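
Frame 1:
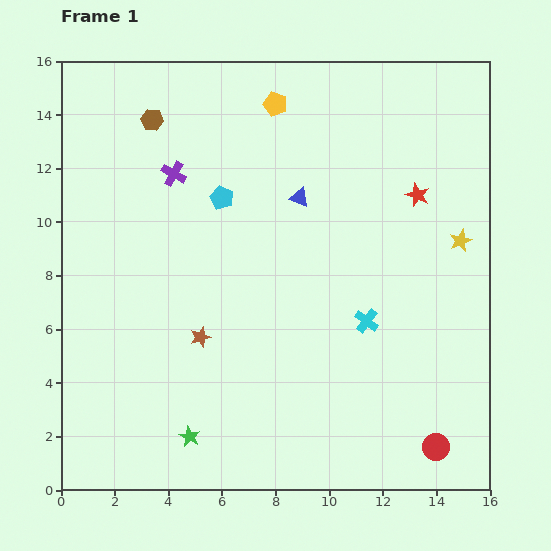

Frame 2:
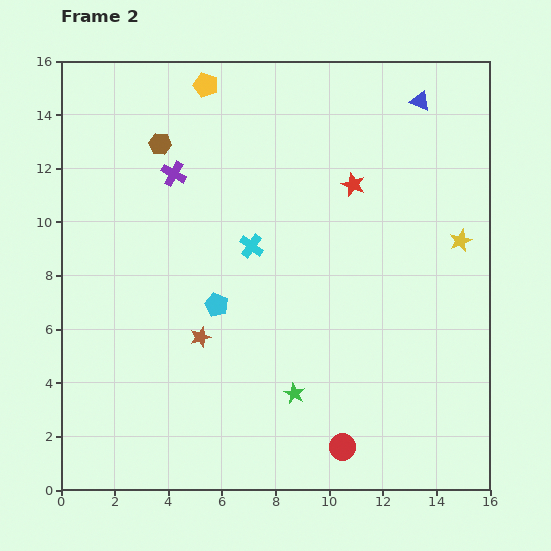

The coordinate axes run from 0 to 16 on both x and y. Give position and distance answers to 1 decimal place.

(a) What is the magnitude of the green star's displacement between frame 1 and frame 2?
4.2

The green star moved from (4.8, 2.0) to (8.7, 3.6), a distance of √(3.9² + 1.6²) ≈ 4.2.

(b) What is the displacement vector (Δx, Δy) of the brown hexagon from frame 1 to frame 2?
(0.3, -0.9)

The brown hexagon was at (3.4, 13.8) in frame 1 and (3.7, 12.9) in frame 2.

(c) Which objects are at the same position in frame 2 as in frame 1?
the brown star, the yellow star, the purple cross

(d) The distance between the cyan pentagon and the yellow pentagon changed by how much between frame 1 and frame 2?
+4.2

Distance in frame 1: 4.0. Distance in frame 2: 8.2.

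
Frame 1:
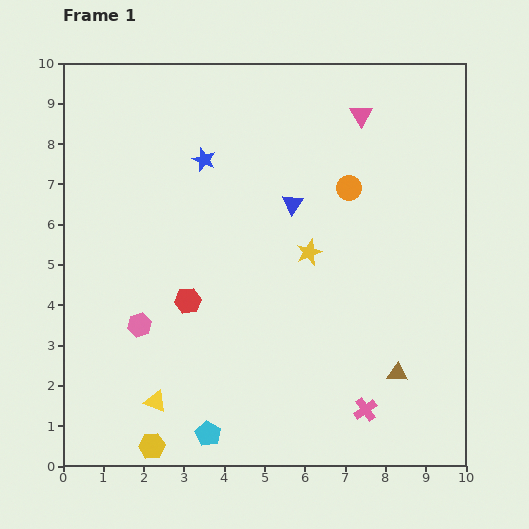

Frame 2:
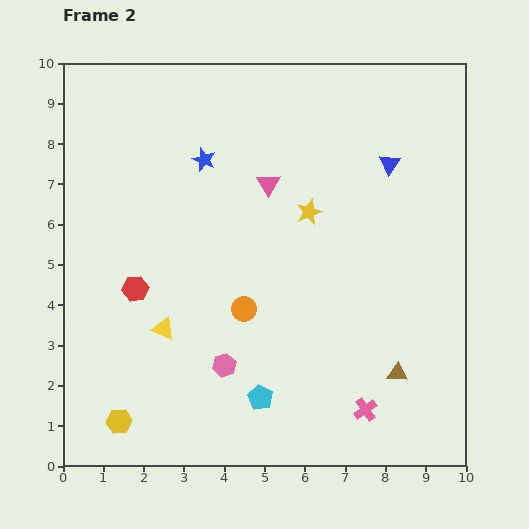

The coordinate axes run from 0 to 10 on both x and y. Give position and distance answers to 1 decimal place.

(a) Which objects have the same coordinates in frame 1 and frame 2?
the blue star, the brown triangle, the pink cross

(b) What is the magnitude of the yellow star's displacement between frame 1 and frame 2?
1.0

The yellow star moved from (6.1, 5.3) to (6.1, 6.3), a distance of √(0.0² + 1.0²) ≈ 1.0.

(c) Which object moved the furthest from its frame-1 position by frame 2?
the orange circle

(moved 4.0; next 2.9)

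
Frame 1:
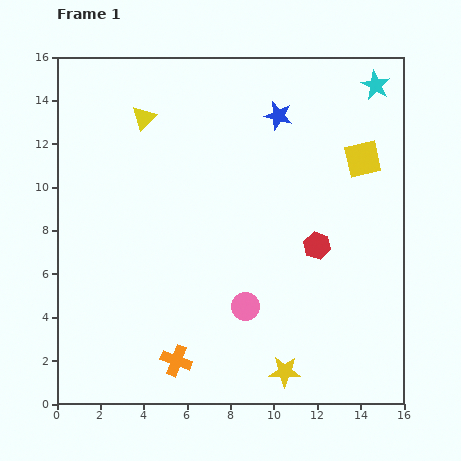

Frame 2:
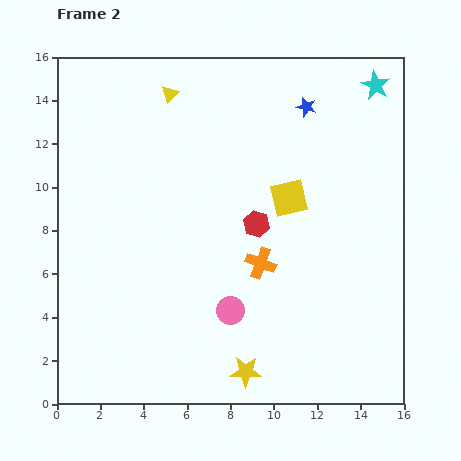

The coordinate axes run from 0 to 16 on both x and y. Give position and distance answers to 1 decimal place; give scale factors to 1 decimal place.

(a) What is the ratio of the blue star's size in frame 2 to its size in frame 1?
0.7×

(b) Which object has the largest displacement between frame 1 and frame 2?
the orange cross

(moved 6.0; next 3.8)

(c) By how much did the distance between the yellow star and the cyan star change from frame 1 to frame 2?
+0.6

Distance in frame 1: 13.9. Distance in frame 2: 14.5.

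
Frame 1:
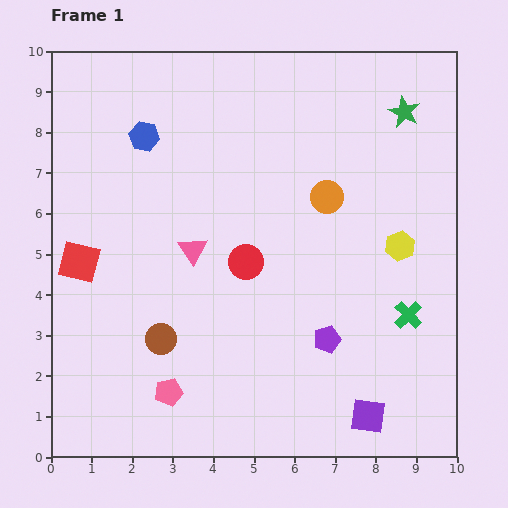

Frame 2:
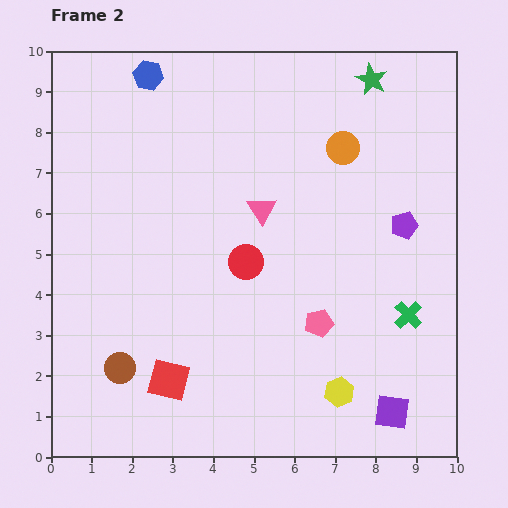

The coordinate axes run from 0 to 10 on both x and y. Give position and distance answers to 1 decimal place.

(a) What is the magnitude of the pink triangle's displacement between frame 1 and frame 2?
2.0

The pink triangle moved from (3.5, 5.1) to (5.2, 6.1), a distance of √(1.7² + 1.0²) ≈ 2.0.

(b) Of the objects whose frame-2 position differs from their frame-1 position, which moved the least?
the purple square

(moved 0.6)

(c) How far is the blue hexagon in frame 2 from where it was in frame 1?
1.5

The blue hexagon moved from (2.3, 7.9) to (2.4, 9.4), a distance of √(0.1² + 1.5²) ≈ 1.5.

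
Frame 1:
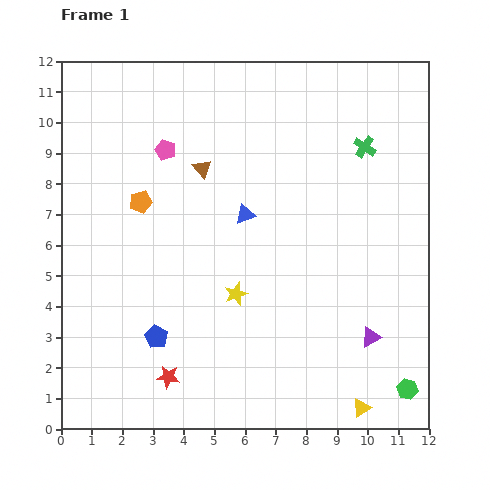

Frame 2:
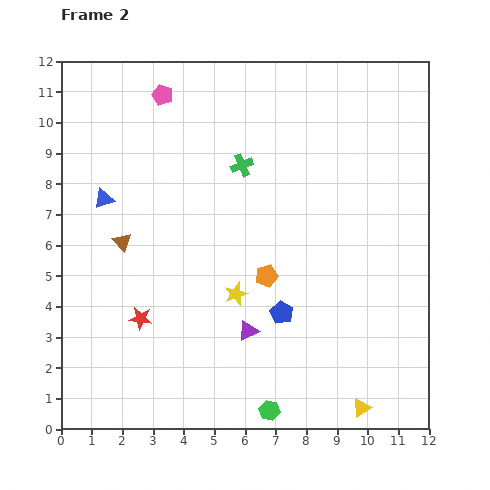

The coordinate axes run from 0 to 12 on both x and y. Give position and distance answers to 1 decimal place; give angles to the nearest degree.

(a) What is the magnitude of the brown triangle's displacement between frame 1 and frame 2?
3.5

The brown triangle moved from (4.6, 8.5) to (2.0, 6.1), a distance of √(2.6² + 2.4²) ≈ 3.5.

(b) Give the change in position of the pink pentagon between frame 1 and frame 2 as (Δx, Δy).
(-0.1, 1.8)

The pink pentagon was at (3.4, 9.1) in frame 1 and (3.3, 10.9) in frame 2.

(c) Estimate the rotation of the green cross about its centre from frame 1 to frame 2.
34° clockwise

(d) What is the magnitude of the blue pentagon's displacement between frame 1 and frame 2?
4.2

The blue pentagon moved from (3.1, 3.0) to (7.2, 3.8), a distance of √(4.1² + 0.8²) ≈ 4.2.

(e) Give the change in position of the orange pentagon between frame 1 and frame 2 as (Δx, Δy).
(4.1, -2.4)

The orange pentagon was at (2.6, 7.4) in frame 1 and (6.7, 5.0) in frame 2.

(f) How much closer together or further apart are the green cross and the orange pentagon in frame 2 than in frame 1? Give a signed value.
-3.8

Distance in frame 1: 7.5. Distance in frame 2: 3.7.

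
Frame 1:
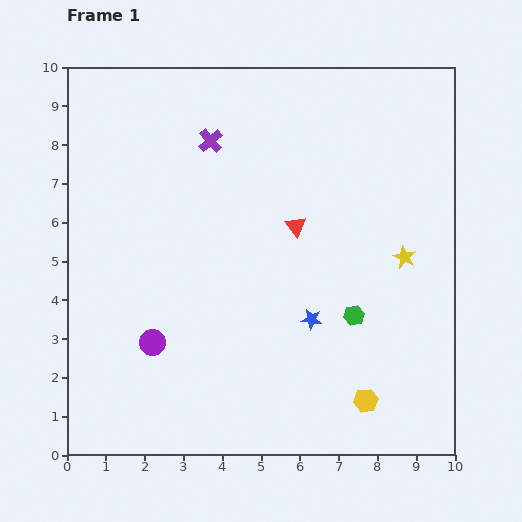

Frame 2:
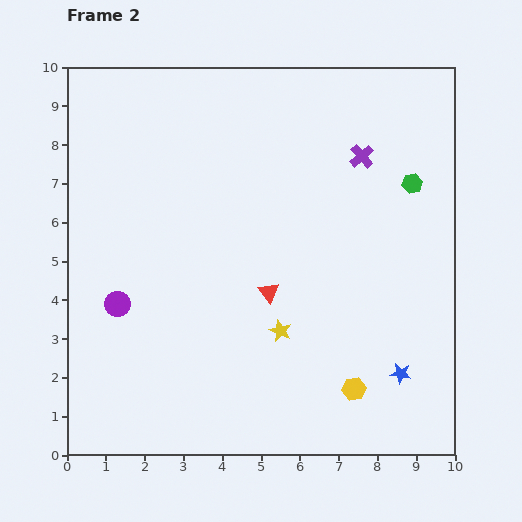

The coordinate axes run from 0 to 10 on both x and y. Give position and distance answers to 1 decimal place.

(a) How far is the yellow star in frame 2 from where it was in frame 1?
3.7

The yellow star moved from (8.7, 5.1) to (5.5, 3.2), a distance of √(3.2² + 1.9²) ≈ 3.7.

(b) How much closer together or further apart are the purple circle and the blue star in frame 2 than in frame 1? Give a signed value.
+3.4

Distance in frame 1: 4.1. Distance in frame 2: 7.5.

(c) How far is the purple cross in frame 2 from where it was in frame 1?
3.9

The purple cross moved from (3.7, 8.1) to (7.6, 7.7), a distance of √(3.9² + 0.4²) ≈ 3.9.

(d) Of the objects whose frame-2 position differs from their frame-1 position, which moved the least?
the yellow hexagon

(moved 0.4)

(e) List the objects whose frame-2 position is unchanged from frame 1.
none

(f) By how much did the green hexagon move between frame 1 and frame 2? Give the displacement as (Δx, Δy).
(1.5, 3.4)

The green hexagon was at (7.4, 3.6) in frame 1 and (8.9, 7.0) in frame 2.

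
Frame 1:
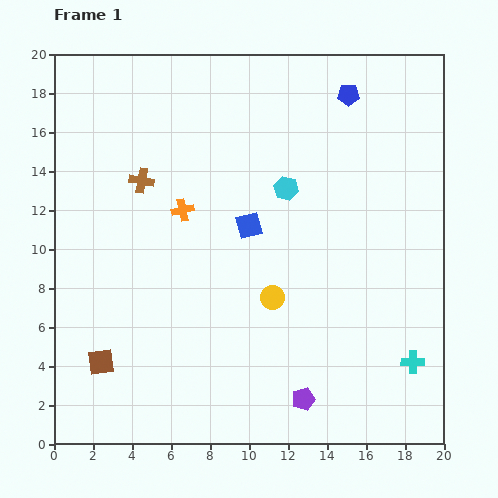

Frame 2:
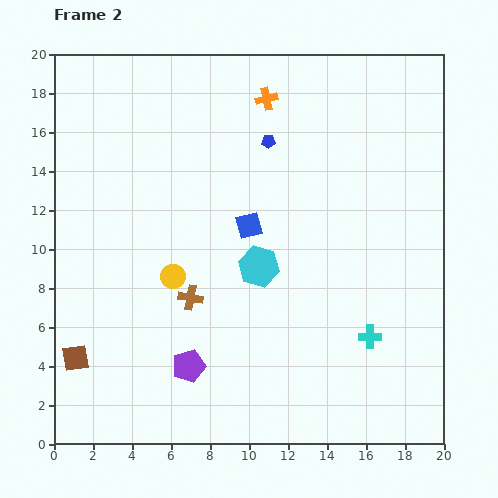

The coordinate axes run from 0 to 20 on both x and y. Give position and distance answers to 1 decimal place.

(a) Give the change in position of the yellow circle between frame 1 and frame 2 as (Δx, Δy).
(-5.1, 1.1)

The yellow circle was at (11.2, 7.5) in frame 1 and (6.1, 8.6) in frame 2.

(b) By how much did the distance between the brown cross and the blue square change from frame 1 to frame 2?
-1.2

Distance in frame 1: 6.0. Distance in frame 2: 4.8.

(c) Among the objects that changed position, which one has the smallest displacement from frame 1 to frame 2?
the brown square

(moved 1.3)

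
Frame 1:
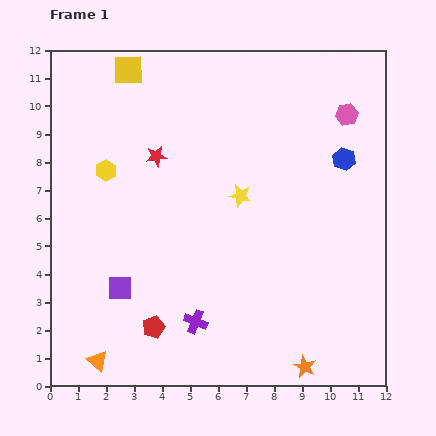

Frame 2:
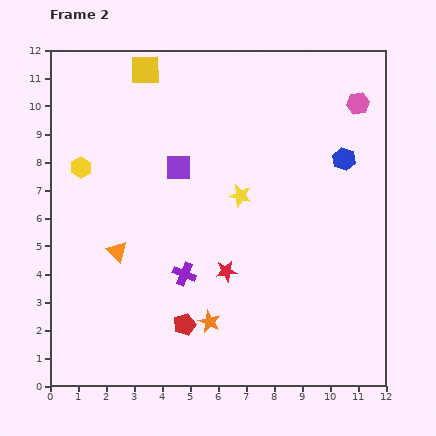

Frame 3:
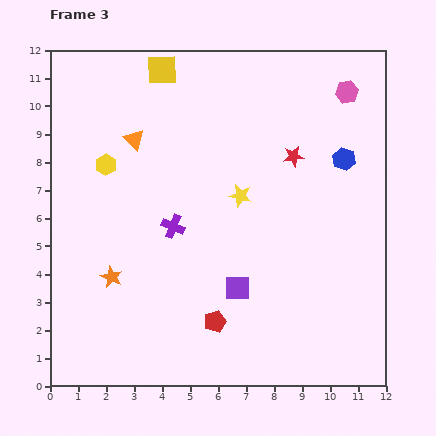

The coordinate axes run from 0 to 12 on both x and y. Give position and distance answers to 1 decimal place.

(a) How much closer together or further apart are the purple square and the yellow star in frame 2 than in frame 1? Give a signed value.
-3.0

Distance in frame 1: 5.4. Distance in frame 2: 2.4.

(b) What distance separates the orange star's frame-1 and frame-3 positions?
7.6

The orange star moved from (9.1, 0.7) to (2.2, 3.9), a distance of √(6.9² + 3.2²) ≈ 7.6.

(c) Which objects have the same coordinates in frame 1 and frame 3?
the yellow star, the blue hexagon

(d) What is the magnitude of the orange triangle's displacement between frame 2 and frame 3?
4.0

The orange triangle moved from (2.4, 4.8) to (3.0, 8.8), a distance of √(0.6² + 4.0²) ≈ 4.0.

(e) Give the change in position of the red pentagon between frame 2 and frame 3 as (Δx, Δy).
(1.1, 0.1)

The red pentagon was at (4.8, 2.2) in frame 2 and (5.9, 2.3) in frame 3.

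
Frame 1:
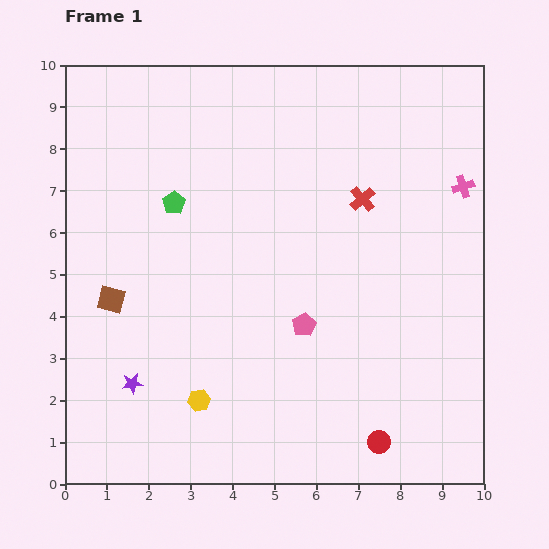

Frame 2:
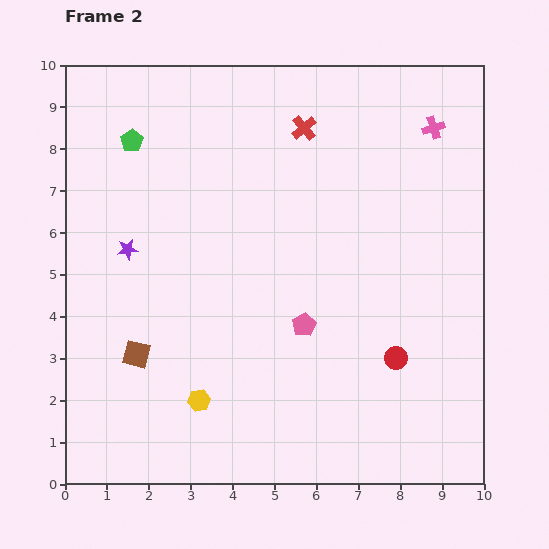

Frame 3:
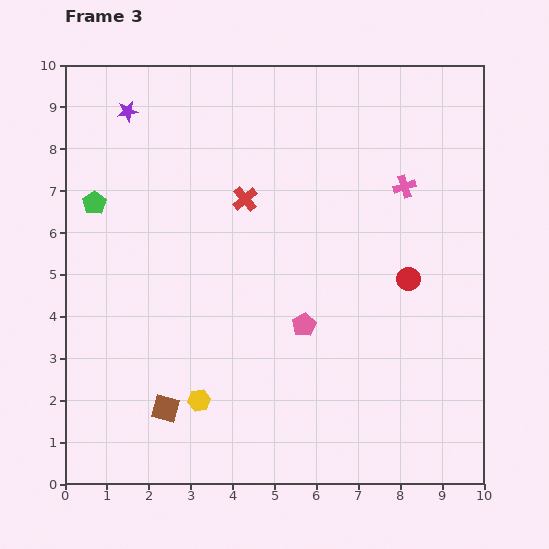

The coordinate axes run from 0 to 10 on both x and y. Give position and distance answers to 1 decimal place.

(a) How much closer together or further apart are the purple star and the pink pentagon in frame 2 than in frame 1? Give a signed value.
+0.3

Distance in frame 1: 4.3. Distance in frame 2: 4.6.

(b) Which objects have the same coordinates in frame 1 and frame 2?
the pink pentagon, the yellow hexagon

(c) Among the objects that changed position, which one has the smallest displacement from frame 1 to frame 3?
the pink cross

(moved 1.4)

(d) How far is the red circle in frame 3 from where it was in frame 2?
1.9

The red circle moved from (7.9, 3.0) to (8.2, 4.9), a distance of √(0.3² + 1.9²) ≈ 1.9.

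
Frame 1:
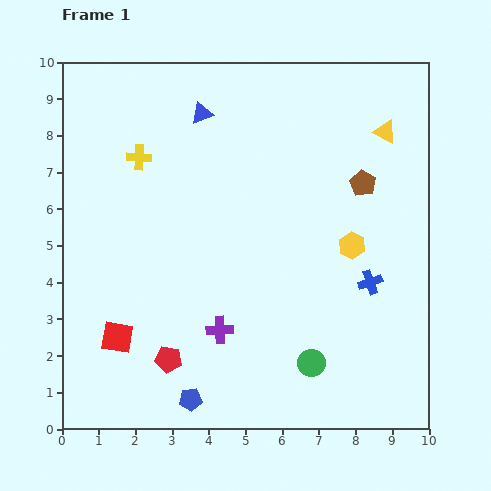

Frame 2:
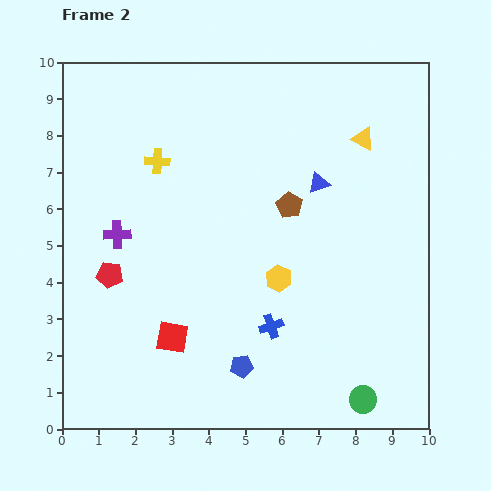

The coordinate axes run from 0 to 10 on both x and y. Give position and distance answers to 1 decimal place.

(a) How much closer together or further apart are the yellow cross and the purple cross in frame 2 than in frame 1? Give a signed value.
-2.9

Distance in frame 1: 5.2. Distance in frame 2: 2.3.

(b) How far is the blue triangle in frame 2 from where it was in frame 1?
3.7

The blue triangle moved from (3.8, 8.6) to (7.0, 6.7), a distance of √(3.2² + 1.9²) ≈ 3.7.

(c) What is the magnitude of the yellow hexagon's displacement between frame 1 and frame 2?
2.2

The yellow hexagon moved from (7.9, 5.0) to (5.9, 4.1), a distance of √(2.0² + 0.9²) ≈ 2.2.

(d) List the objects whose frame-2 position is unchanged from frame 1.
none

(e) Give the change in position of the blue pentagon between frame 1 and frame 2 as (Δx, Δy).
(1.4, 0.9)

The blue pentagon was at (3.5, 0.8) in frame 1 and (4.9, 1.7) in frame 2.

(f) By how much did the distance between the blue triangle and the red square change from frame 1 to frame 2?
-0.7

Distance in frame 1: 6.5. Distance in frame 2: 5.8.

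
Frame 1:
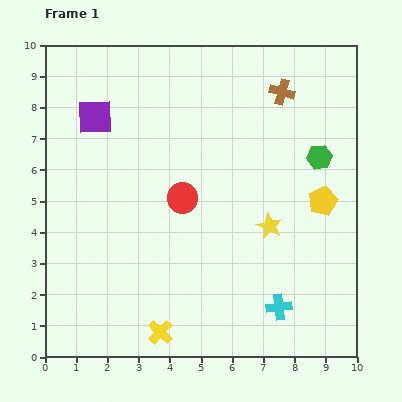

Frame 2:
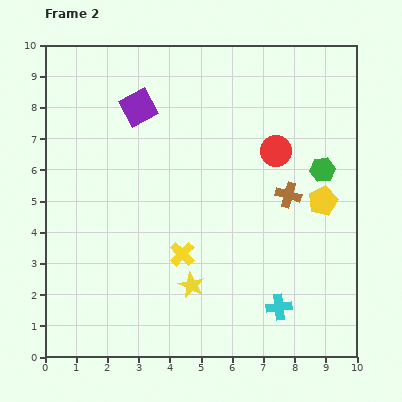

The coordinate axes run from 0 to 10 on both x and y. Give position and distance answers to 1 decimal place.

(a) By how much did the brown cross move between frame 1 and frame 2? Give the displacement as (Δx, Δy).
(0.2, -3.3)

The brown cross was at (7.6, 8.5) in frame 1 and (7.8, 5.2) in frame 2.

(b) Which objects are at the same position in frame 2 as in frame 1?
the yellow pentagon, the cyan cross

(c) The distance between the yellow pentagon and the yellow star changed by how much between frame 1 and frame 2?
+3.1

Distance in frame 1: 1.9. Distance in frame 2: 5.0.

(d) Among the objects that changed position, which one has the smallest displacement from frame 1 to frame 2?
the green hexagon

(moved 0.4)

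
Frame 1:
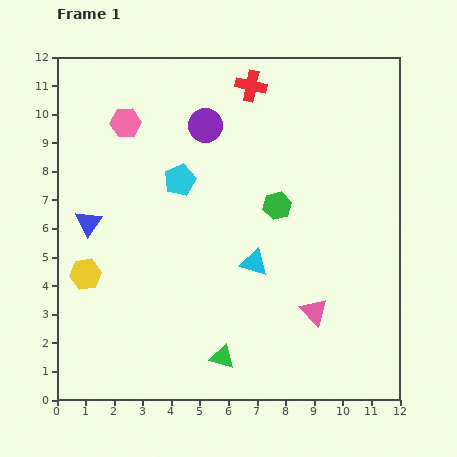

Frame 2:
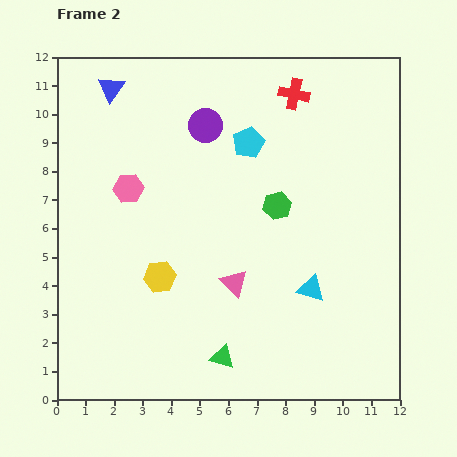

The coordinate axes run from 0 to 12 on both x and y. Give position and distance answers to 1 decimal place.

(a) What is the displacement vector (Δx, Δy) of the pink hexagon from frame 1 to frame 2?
(0.1, -2.3)

The pink hexagon was at (2.4, 9.7) in frame 1 and (2.5, 7.4) in frame 2.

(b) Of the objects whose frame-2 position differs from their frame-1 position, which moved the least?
the red cross

(moved 1.5)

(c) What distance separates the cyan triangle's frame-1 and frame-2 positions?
2.2

The cyan triangle moved from (6.9, 4.8) to (8.9, 3.9), a distance of √(2.0² + 0.9²) ≈ 2.2.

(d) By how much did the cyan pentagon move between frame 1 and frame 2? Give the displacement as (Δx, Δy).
(2.4, 1.3)

The cyan pentagon was at (4.3, 7.7) in frame 1 and (6.7, 9.0) in frame 2.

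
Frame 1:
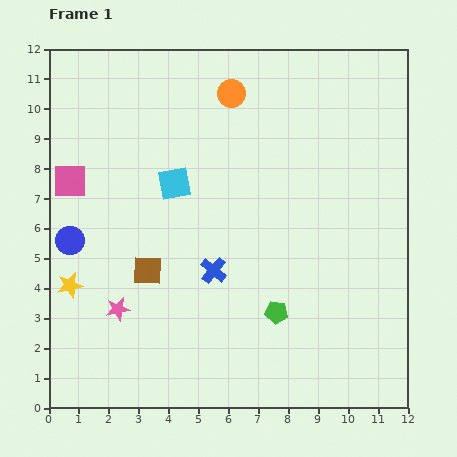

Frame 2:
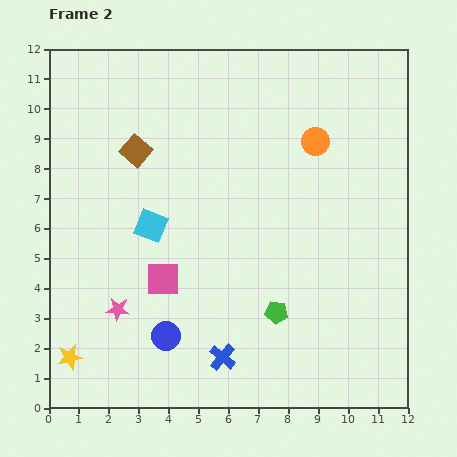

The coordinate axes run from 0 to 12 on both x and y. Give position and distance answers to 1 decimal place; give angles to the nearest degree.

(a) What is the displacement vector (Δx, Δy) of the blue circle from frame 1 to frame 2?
(3.2, -3.2)

The blue circle was at (0.7, 5.6) in frame 1 and (3.9, 2.4) in frame 2.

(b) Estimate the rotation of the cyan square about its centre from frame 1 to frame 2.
32° clockwise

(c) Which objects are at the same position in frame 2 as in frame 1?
the pink star, the green pentagon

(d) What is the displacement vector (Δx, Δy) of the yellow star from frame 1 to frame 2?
(0.0, -2.4)

The yellow star was at (0.7, 4.1) in frame 1 and (0.7, 1.7) in frame 2.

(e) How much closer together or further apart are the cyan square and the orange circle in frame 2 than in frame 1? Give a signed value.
+2.6

Distance in frame 1: 3.6. Distance in frame 2: 6.2.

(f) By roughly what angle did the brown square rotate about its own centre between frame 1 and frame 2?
39° clockwise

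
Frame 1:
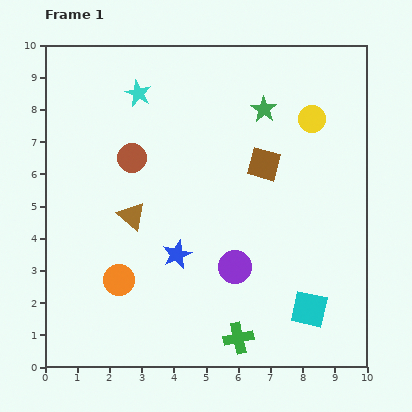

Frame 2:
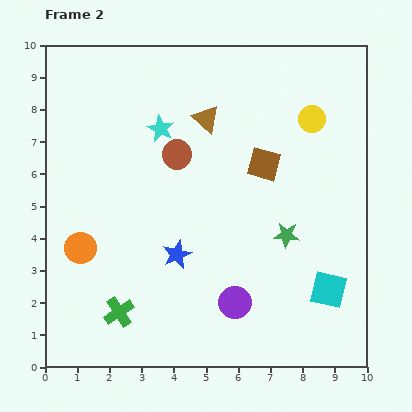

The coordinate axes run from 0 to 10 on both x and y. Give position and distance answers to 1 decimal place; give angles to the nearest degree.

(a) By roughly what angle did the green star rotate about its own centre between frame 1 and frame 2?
28° counter-clockwise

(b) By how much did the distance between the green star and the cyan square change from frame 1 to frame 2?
-4.3

Distance in frame 1: 6.4. Distance in frame 2: 2.1.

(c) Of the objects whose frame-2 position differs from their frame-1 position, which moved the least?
the cyan square

(moved 0.8)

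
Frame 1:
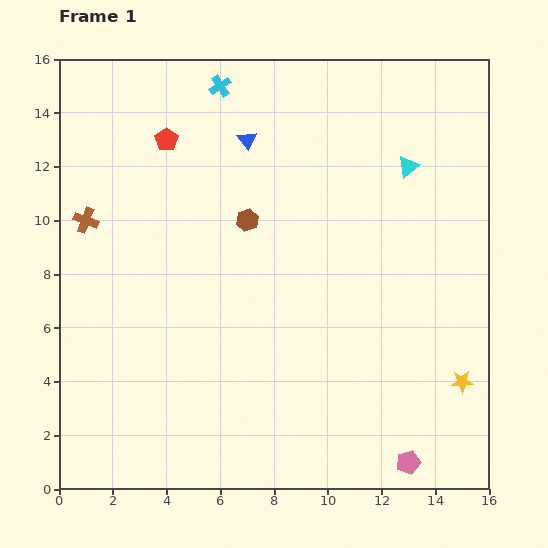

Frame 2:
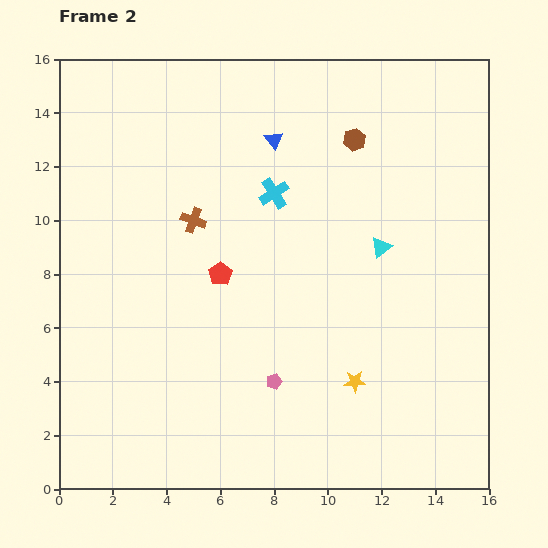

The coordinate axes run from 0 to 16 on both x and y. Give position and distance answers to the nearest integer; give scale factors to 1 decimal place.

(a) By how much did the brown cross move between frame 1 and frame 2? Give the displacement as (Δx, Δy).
(4, 0)

The brown cross was at (1, 10) in frame 1 and (5, 10) in frame 2.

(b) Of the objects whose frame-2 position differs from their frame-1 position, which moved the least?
the blue triangle

(moved 1)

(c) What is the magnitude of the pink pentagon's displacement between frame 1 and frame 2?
6

The pink pentagon moved from (13, 1) to (8, 4), a distance of √(5² + 3²) ≈ 6.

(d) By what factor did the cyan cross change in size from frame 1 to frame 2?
1.4×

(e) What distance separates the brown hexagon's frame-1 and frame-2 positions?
5

The brown hexagon moved from (7, 10) to (11, 13), a distance of √(4² + 3²) ≈ 5.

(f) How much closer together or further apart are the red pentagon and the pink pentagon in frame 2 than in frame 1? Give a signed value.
-11

Distance in frame 1: 15. Distance in frame 2: 4.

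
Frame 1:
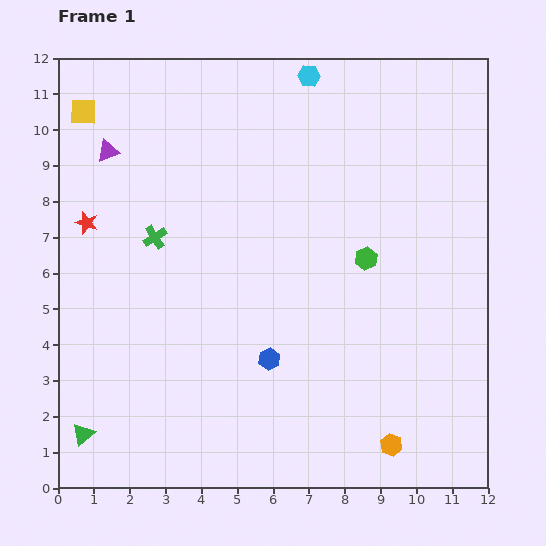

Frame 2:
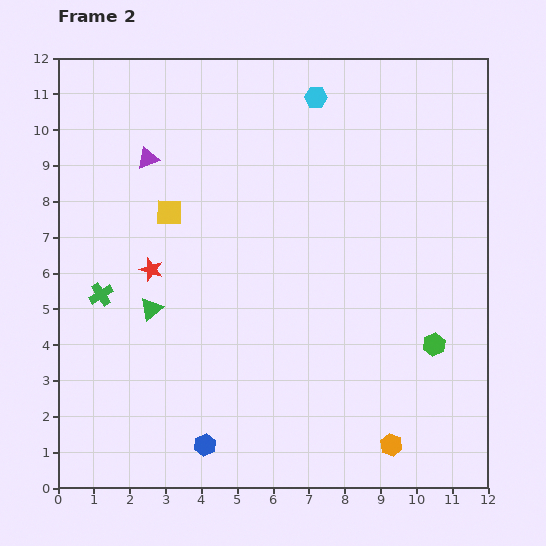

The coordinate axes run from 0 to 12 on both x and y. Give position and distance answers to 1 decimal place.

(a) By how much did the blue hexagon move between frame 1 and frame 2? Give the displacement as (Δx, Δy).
(-1.8, -2.4)

The blue hexagon was at (5.9, 3.6) in frame 1 and (4.1, 1.2) in frame 2.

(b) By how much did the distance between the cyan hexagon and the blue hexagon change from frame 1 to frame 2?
+2.2

Distance in frame 1: 8.0. Distance in frame 2: 10.2.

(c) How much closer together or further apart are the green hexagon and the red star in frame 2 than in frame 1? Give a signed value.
+0.3

Distance in frame 1: 7.9. Distance in frame 2: 8.2.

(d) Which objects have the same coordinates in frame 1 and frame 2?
the orange hexagon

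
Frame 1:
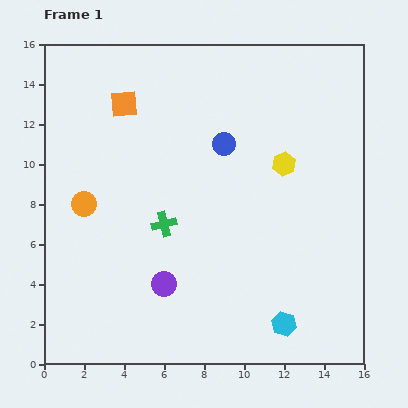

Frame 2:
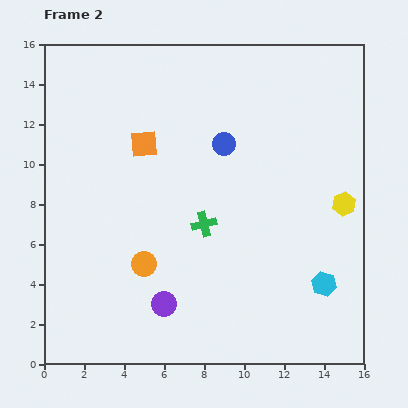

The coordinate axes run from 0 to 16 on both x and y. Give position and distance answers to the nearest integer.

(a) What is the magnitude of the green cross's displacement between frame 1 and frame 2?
2

The green cross moved from (6, 7) to (8, 7), a distance of √(2² + 0²) ≈ 2.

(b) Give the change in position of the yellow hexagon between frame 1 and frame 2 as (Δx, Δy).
(3, -2)

The yellow hexagon was at (12, 10) in frame 1 and (15, 8) in frame 2.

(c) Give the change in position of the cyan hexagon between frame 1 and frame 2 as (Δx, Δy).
(2, 2)

The cyan hexagon was at (12, 2) in frame 1 and (14, 4) in frame 2.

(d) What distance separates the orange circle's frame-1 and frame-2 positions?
4

The orange circle moved from (2, 8) to (5, 5), a distance of √(3² + 3²) ≈ 4.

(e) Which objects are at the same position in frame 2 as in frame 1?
the blue circle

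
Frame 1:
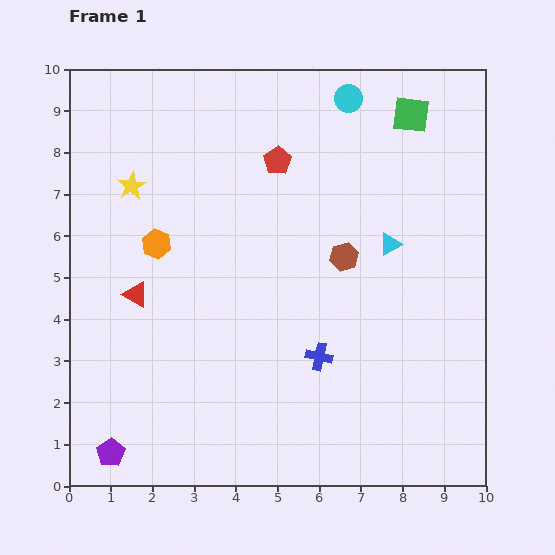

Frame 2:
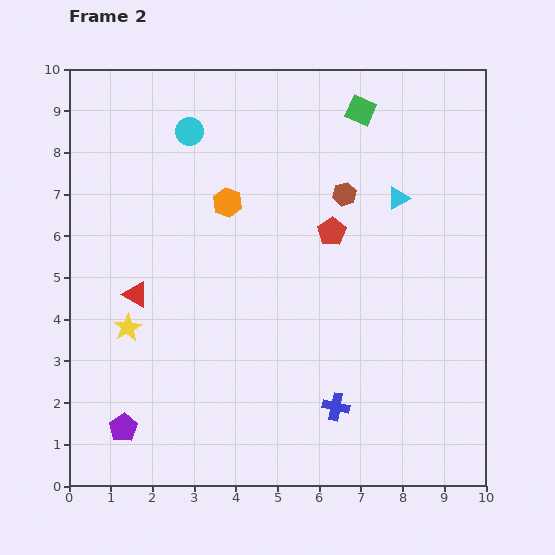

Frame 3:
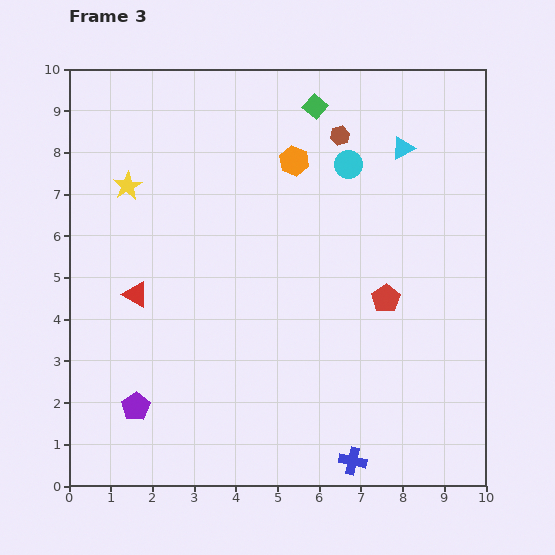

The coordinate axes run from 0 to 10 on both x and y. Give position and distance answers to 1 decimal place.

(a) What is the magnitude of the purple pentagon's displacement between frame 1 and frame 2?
0.7

The purple pentagon moved from (1.0, 0.8) to (1.3, 1.4), a distance of √(0.3² + 0.6²) ≈ 0.7.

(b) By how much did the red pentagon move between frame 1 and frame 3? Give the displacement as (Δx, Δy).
(2.6, -3.3)

The red pentagon was at (5.0, 7.8) in frame 1 and (7.6, 4.5) in frame 3.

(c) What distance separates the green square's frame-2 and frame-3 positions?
1.1

The green square moved from (7.0, 9.0) to (5.9, 9.1), a distance of √(1.1² + 0.1²) ≈ 1.1.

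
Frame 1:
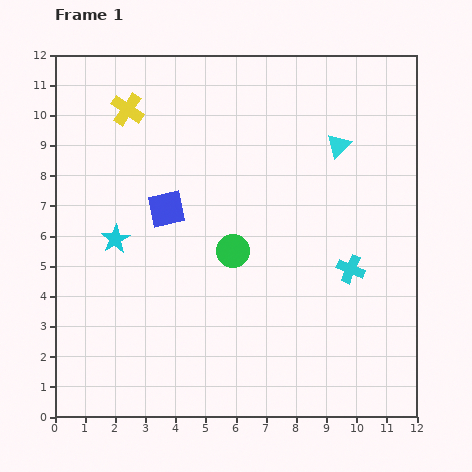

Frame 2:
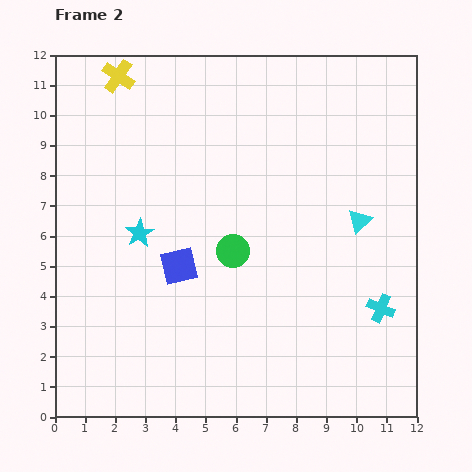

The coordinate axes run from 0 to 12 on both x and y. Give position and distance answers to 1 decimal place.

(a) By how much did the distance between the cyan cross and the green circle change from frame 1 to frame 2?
+1.4

Distance in frame 1: 3.9. Distance in frame 2: 5.3.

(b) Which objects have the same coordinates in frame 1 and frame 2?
the green circle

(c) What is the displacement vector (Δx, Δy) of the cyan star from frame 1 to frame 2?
(0.8, 0.2)

The cyan star was at (2.0, 5.9) in frame 1 and (2.8, 6.1) in frame 2.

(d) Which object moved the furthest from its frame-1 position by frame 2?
the cyan triangle

(moved 2.6; next 1.9)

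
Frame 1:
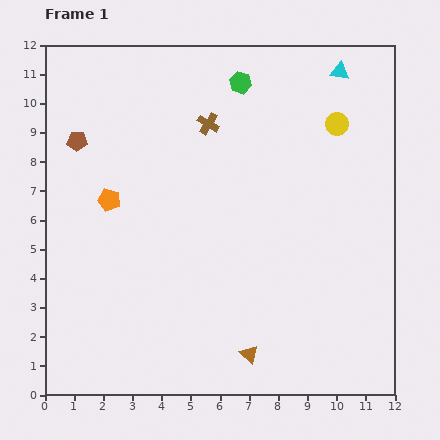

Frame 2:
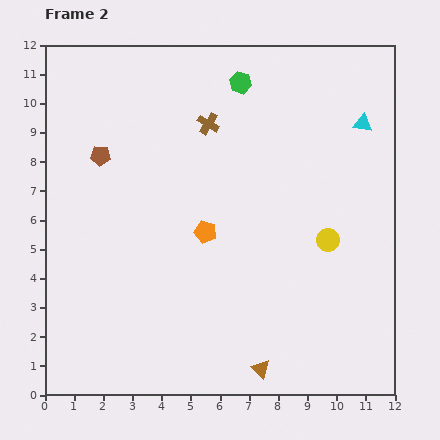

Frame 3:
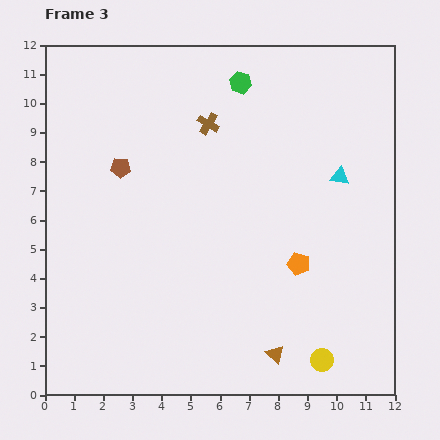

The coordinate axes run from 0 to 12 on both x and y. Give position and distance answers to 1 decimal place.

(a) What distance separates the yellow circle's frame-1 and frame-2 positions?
4.0

The yellow circle moved from (10.0, 9.3) to (9.7, 5.3), a distance of √(0.3² + 4.0²) ≈ 4.0.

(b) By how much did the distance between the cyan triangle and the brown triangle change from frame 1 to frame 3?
-3.7

Distance in frame 1: 10.2. Distance in frame 3: 6.5.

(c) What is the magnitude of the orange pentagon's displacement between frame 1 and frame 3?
6.9

The orange pentagon moved from (2.2, 6.7) to (8.7, 4.5), a distance of √(6.5² + 2.2²) ≈ 6.9.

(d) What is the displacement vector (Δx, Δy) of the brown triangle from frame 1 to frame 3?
(0.9, 0.0)

The brown triangle was at (7.0, 1.4) in frame 1 and (7.9, 1.4) in frame 3.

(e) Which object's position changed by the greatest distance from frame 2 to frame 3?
the yellow circle

(moved 4.1; next 3.4)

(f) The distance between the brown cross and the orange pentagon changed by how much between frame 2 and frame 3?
+2.0

Distance in frame 2: 3.7. Distance in frame 3: 5.7.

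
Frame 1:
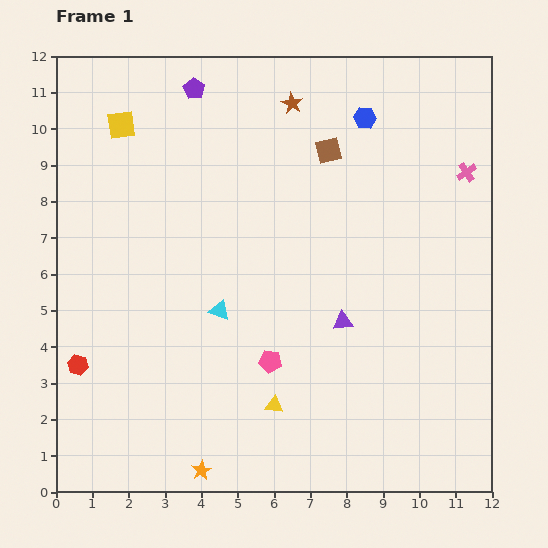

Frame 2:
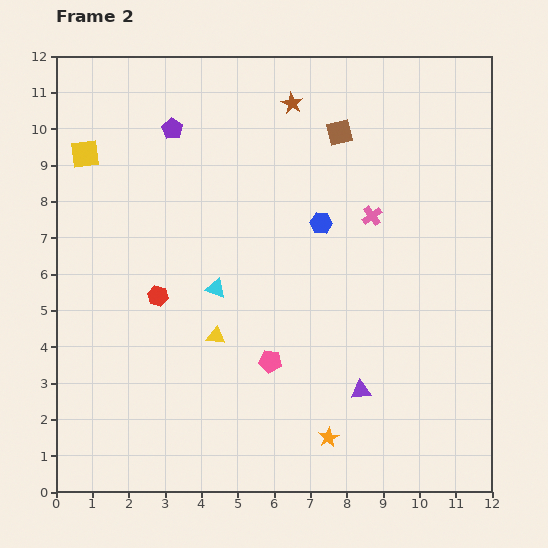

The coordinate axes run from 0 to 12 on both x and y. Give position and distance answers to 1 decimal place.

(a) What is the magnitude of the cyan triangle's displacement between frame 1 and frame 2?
0.6

The cyan triangle moved from (4.5, 5.0) to (4.4, 5.6), a distance of √(0.1² + 0.6²) ≈ 0.6.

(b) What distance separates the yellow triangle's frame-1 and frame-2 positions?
2.5

The yellow triangle moved from (6.0, 2.4) to (4.4, 4.3), a distance of √(1.6² + 1.9²) ≈ 2.5.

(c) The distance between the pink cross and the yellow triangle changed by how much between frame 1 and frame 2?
-2.9

Distance in frame 1: 8.3. Distance in frame 2: 5.4.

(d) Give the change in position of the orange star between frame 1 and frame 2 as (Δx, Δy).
(3.5, 0.9)

The orange star was at (4.0, 0.6) in frame 1 and (7.5, 1.5) in frame 2.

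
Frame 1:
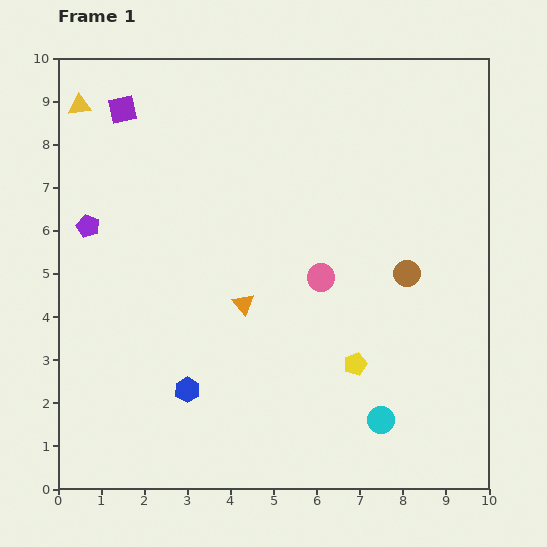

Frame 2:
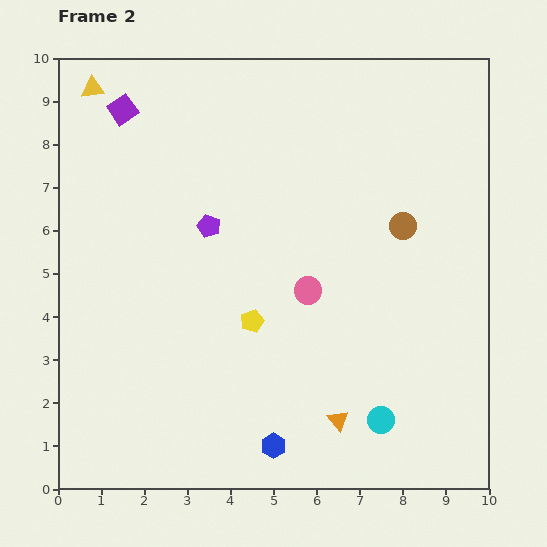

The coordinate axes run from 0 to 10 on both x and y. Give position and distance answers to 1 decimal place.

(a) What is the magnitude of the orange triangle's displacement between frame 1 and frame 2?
3.5

The orange triangle moved from (4.3, 4.3) to (6.5, 1.6), a distance of √(2.2² + 2.7²) ≈ 3.5.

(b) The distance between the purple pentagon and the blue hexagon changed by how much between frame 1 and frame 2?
+0.9

Distance in frame 1: 4.4. Distance in frame 2: 5.3.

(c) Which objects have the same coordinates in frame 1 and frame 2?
the cyan circle, the purple square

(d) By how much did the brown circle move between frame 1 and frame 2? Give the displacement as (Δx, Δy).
(-0.1, 1.1)

The brown circle was at (8.1, 5.0) in frame 1 and (8.0, 6.1) in frame 2.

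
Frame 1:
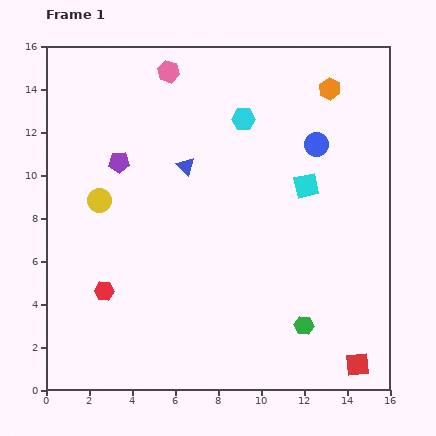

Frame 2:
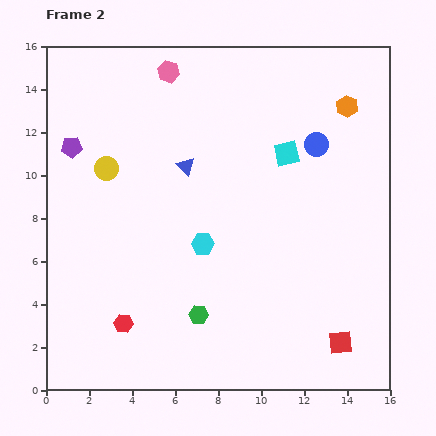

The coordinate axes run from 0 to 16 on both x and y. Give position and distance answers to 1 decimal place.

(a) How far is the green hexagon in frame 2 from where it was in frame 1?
4.9

The green hexagon moved from (12.0, 3.0) to (7.1, 3.5), a distance of √(4.9² + 0.5²) ≈ 4.9.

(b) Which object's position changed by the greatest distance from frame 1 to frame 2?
the cyan hexagon

(moved 6.1; next 4.9)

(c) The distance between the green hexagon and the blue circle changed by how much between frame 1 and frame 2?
+1.2

Distance in frame 1: 8.4. Distance in frame 2: 9.6.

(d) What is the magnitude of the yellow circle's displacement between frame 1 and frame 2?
1.5

The yellow circle moved from (2.5, 8.8) to (2.8, 10.3), a distance of √(0.3² + 1.5²) ≈ 1.5.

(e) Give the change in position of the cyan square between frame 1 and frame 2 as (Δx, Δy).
(-0.9, 1.5)

The cyan square was at (12.1, 9.5) in frame 1 and (11.2, 11.0) in frame 2.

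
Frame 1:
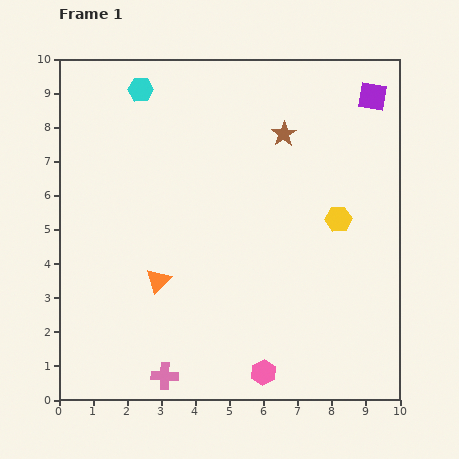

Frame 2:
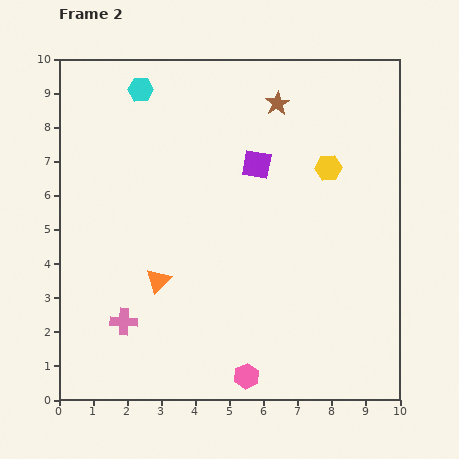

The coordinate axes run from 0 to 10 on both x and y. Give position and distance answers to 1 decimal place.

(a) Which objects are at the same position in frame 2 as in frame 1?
the cyan hexagon, the orange triangle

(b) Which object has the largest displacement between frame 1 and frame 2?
the purple square

(moved 3.9; next 2.0)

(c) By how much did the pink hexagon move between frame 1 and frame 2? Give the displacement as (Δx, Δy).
(-0.5, -0.1)

The pink hexagon was at (6.0, 0.8) in frame 1 and (5.5, 0.7) in frame 2.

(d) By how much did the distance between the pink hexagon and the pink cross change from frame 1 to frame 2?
+1.0

Distance in frame 1: 2.9. Distance in frame 2: 3.9.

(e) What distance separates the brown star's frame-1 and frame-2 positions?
0.9

The brown star moved from (6.6, 7.8) to (6.4, 8.7), a distance of √(0.2² + 0.9²) ≈ 0.9.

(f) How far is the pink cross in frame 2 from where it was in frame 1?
2.0

The pink cross moved from (3.1, 0.7) to (1.9, 2.3), a distance of √(1.2² + 1.6²) ≈ 2.0.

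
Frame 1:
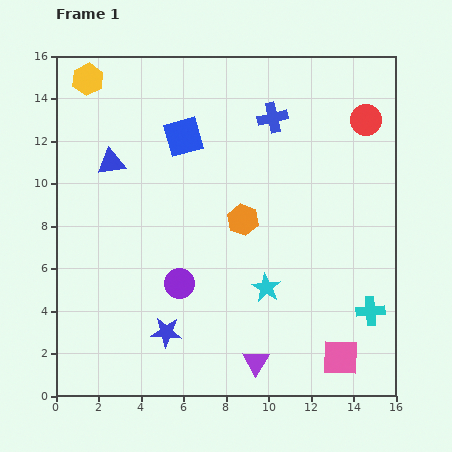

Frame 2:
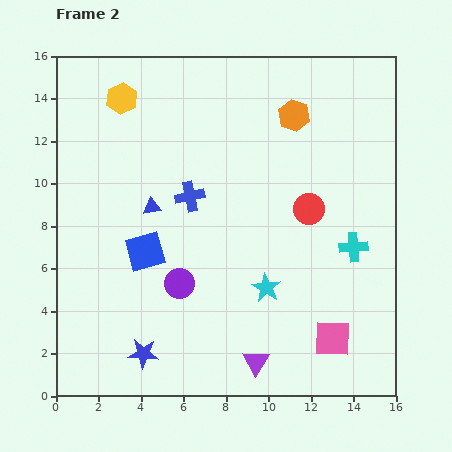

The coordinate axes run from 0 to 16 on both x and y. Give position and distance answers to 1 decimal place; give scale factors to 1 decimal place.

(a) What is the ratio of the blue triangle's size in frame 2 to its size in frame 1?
0.6×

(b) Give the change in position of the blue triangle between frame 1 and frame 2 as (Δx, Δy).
(1.9, -2.1)

The blue triangle was at (2.6, 11.0) in frame 1 and (4.5, 8.9) in frame 2.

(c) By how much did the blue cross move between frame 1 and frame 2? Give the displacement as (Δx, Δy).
(-3.9, -3.7)

The blue cross was at (10.2, 13.1) in frame 1 and (6.3, 9.4) in frame 2.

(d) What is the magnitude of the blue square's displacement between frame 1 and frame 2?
5.7

The blue square moved from (6.0, 12.2) to (4.2, 6.8), a distance of √(1.8² + 5.4²) ≈ 5.7.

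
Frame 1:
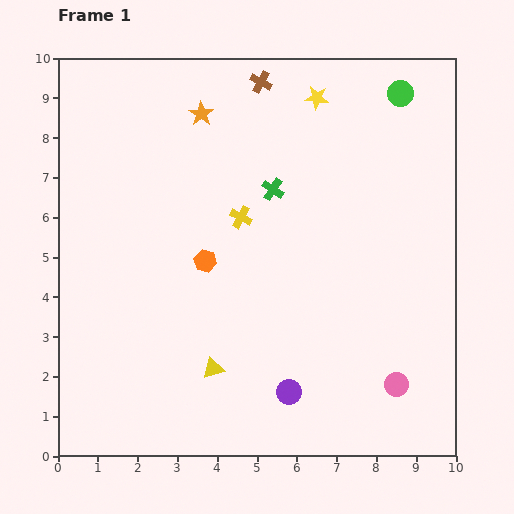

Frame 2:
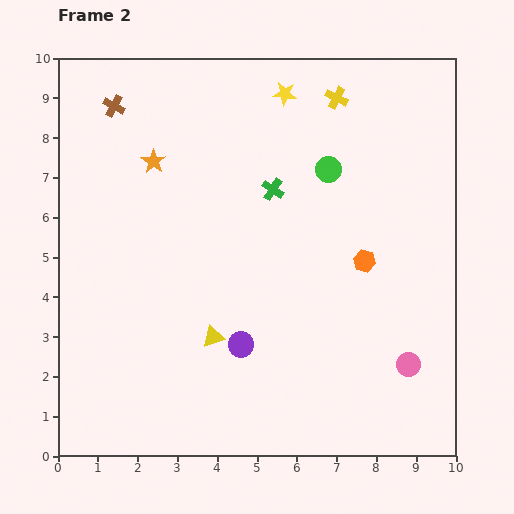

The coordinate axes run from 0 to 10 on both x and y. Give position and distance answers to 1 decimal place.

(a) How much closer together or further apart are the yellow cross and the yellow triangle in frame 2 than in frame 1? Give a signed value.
+2.9

Distance in frame 1: 3.9. Distance in frame 2: 6.8.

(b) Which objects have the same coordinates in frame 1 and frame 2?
the green cross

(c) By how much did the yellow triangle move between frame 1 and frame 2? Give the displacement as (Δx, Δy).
(0.0, 0.8)

The yellow triangle was at (3.9, 2.2) in frame 1 and (3.9, 3.0) in frame 2.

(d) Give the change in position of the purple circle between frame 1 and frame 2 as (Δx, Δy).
(-1.2, 1.2)

The purple circle was at (5.8, 1.6) in frame 1 and (4.6, 2.8) in frame 2.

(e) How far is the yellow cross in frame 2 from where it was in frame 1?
3.8

The yellow cross moved from (4.6, 6.0) to (7.0, 9.0), a distance of √(2.4² + 3.0²) ≈ 3.8.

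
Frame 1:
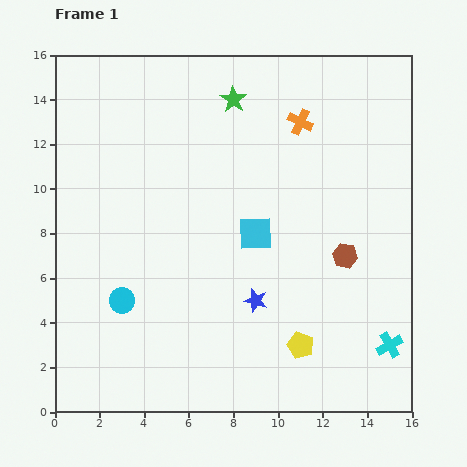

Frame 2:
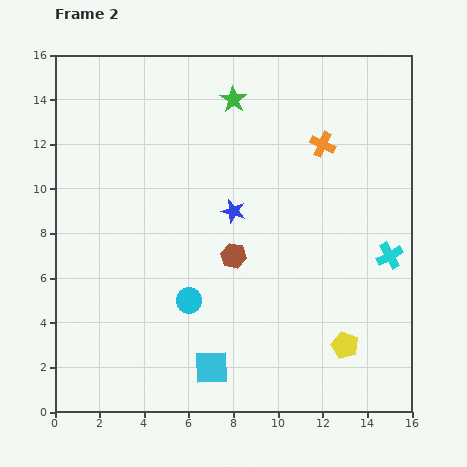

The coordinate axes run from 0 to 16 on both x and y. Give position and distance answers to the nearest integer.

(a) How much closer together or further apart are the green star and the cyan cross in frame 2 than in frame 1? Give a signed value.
-3

Distance in frame 1: 13. Distance in frame 2: 10.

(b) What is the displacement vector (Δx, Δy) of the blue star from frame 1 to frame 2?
(-1, 4)

The blue star was at (9, 5) in frame 1 and (8, 9) in frame 2.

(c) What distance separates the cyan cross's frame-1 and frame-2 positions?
4

The cyan cross moved from (15, 3) to (15, 7), a distance of √(0² + 4²) ≈ 4.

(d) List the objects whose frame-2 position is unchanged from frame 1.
the green star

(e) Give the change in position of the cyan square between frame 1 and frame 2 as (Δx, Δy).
(-2, -6)

The cyan square was at (9, 8) in frame 1 and (7, 2) in frame 2.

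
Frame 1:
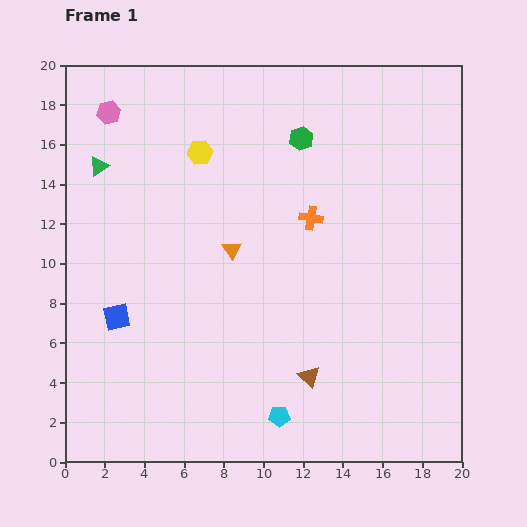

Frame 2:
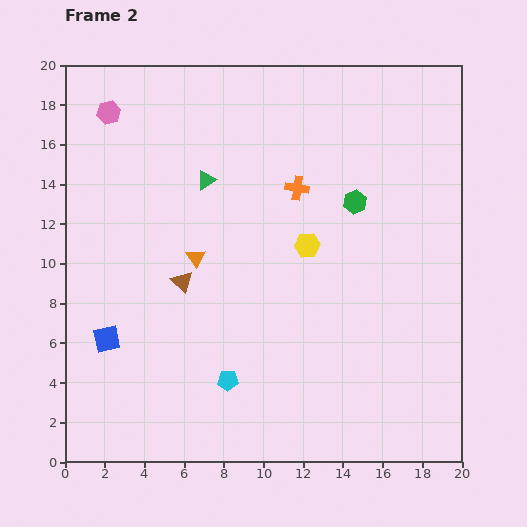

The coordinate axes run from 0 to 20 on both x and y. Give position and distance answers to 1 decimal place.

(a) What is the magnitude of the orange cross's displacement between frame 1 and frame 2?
1.7

The orange cross moved from (12.4, 12.3) to (11.7, 13.8), a distance of √(0.7² + 1.5²) ≈ 1.7.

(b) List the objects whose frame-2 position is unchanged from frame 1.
the pink hexagon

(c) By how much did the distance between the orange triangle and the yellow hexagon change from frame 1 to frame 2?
+0.4

Distance in frame 1: 5.2. Distance in frame 2: 5.6.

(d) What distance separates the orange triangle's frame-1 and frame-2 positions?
1.8

The orange triangle moved from (8.4, 10.7) to (6.6, 10.3), a distance of √(1.8² + 0.4²) ≈ 1.8.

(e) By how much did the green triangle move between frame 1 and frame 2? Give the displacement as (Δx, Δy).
(5.4, -0.7)

The green triangle was at (1.7, 14.9) in frame 1 and (7.1, 14.2) in frame 2.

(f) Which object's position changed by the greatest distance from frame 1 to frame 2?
the brown triangle

(moved 8.0; next 7.2)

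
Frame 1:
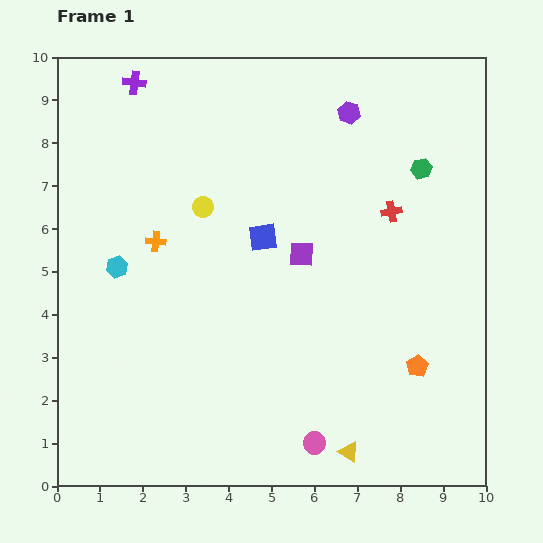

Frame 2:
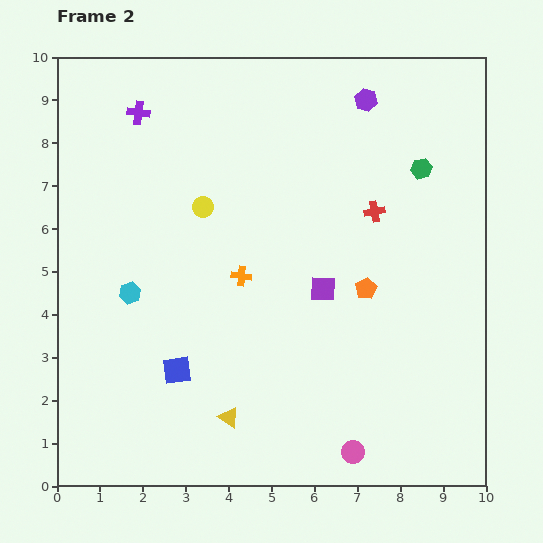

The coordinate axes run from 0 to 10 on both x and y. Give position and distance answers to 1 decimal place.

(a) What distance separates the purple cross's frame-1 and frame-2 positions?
0.7

The purple cross moved from (1.8, 9.4) to (1.9, 8.7), a distance of √(0.1² + 0.7²) ≈ 0.7.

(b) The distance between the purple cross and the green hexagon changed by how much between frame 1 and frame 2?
-0.3

Distance in frame 1: 7.0. Distance in frame 2: 6.7.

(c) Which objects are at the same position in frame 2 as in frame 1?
the yellow circle, the green hexagon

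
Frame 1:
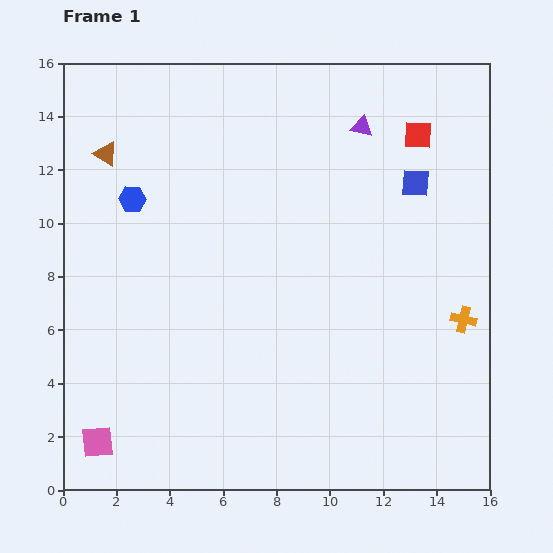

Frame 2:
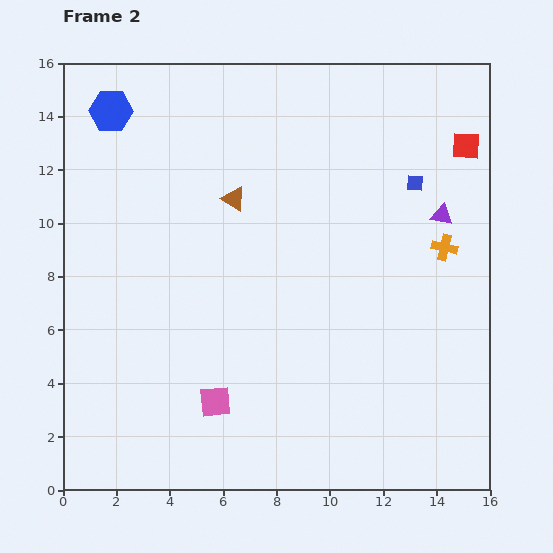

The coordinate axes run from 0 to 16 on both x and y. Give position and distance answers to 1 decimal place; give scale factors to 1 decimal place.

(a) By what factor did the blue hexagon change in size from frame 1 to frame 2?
1.6×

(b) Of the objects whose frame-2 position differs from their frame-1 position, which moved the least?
the red square

(moved 1.8)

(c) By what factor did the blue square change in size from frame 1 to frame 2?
0.6×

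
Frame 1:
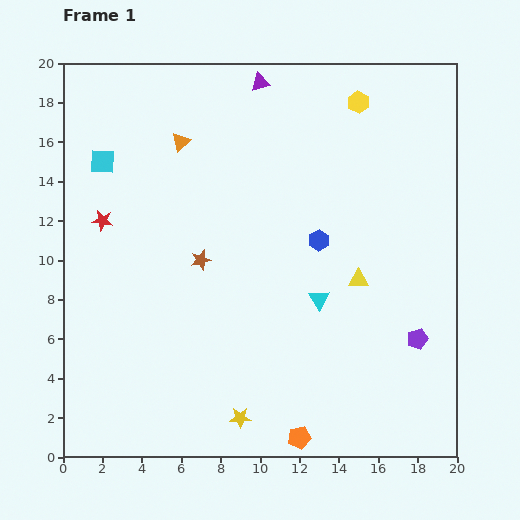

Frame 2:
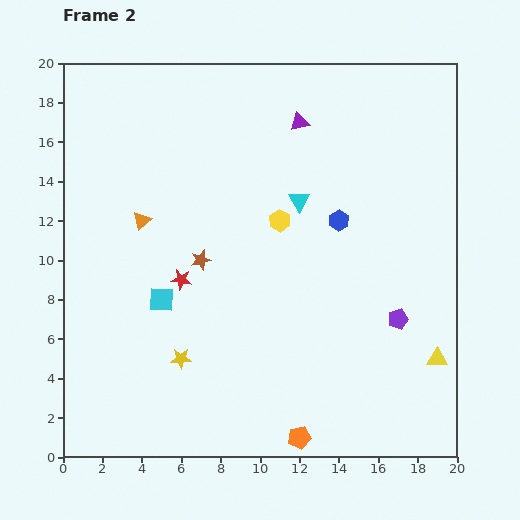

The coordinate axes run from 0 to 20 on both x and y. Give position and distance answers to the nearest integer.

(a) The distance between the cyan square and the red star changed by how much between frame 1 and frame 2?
-2

Distance in frame 1: 3. Distance in frame 2: 1.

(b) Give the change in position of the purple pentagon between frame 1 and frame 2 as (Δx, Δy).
(-1, 1)

The purple pentagon was at (18, 6) in frame 1 and (17, 7) in frame 2.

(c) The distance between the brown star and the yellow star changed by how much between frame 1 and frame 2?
-3

Distance in frame 1: 8. Distance in frame 2: 5.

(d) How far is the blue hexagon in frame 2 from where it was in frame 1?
1

The blue hexagon moved from (13, 11) to (14, 12), a distance of √(1² + 1²) ≈ 1.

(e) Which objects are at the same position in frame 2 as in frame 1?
the orange pentagon, the brown star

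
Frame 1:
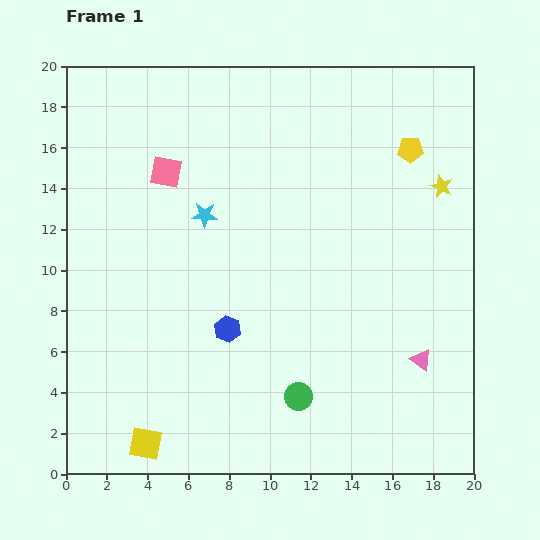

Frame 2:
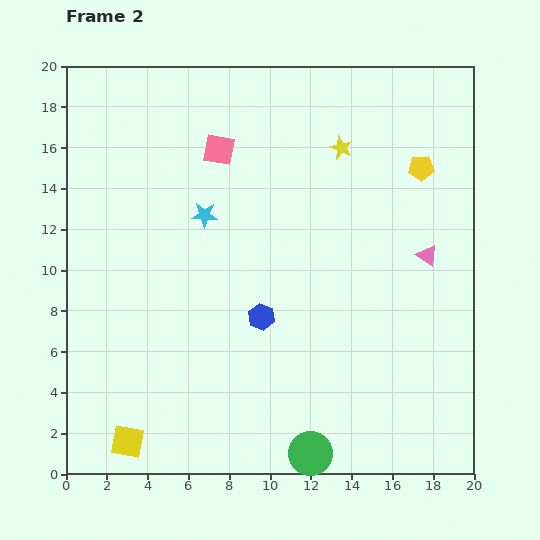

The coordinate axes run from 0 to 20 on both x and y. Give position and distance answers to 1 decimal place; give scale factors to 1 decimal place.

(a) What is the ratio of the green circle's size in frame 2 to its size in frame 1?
1.6×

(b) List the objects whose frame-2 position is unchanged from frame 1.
the cyan star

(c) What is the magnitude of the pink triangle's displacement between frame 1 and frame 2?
5.1

The pink triangle moved from (17.4, 5.6) to (17.7, 10.7), a distance of √(0.3² + 5.1²) ≈ 5.1.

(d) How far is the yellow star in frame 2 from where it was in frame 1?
5.3

The yellow star moved from (18.4, 14.1) to (13.5, 16.0), a distance of √(4.9² + 1.9²) ≈ 5.3.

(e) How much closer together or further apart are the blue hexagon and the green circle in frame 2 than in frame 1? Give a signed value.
+2.3

Distance in frame 1: 4.8. Distance in frame 2: 7.1.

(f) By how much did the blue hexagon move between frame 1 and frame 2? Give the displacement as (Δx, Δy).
(1.7, 0.6)

The blue hexagon was at (7.9, 7.1) in frame 1 and (9.6, 7.7) in frame 2.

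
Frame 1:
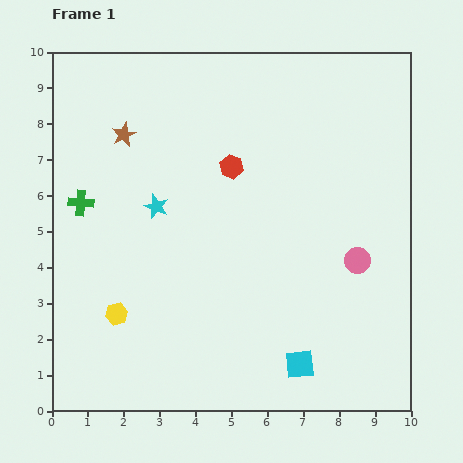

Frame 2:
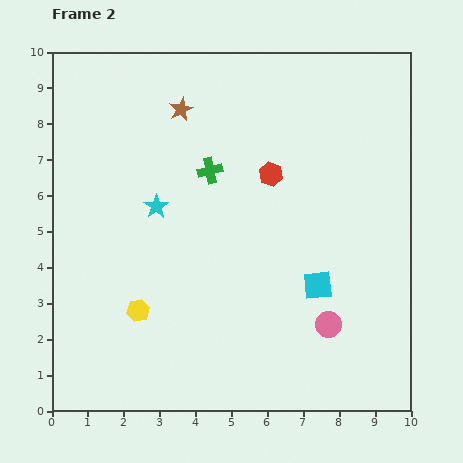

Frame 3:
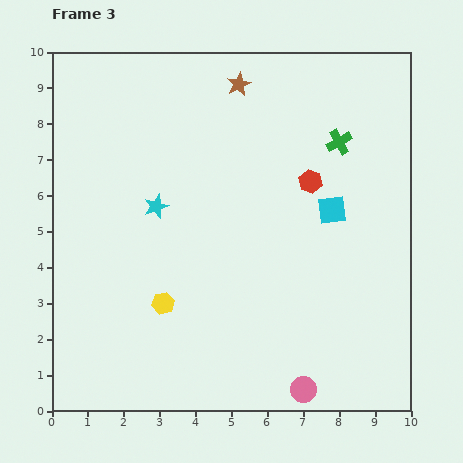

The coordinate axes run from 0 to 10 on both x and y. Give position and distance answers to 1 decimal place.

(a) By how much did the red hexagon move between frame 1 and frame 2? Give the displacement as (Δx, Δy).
(1.1, -0.2)

The red hexagon was at (5.0, 6.8) in frame 1 and (6.1, 6.6) in frame 2.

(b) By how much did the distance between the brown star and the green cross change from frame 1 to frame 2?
-0.3

Distance in frame 1: 2.2. Distance in frame 2: 1.9.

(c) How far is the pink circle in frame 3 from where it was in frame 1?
3.9

The pink circle moved from (8.5, 4.2) to (7.0, 0.6), a distance of √(1.5² + 3.6²) ≈ 3.9.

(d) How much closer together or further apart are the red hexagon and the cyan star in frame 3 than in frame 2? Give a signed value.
+1.1

Distance in frame 2: 3.3. Distance in frame 3: 4.4.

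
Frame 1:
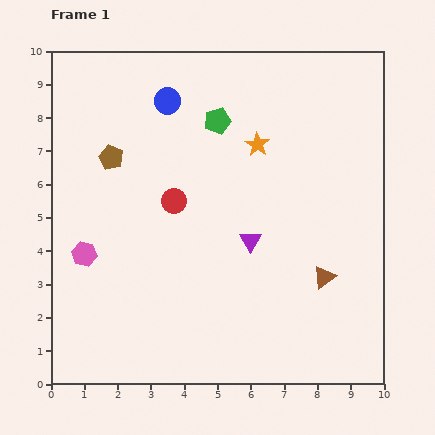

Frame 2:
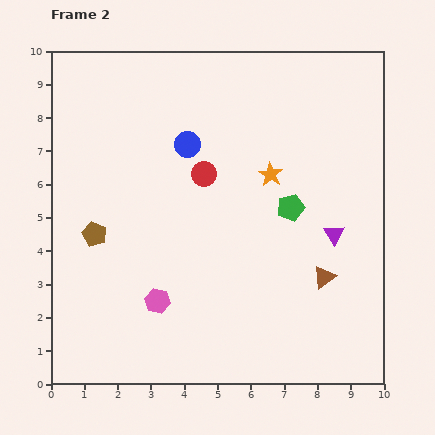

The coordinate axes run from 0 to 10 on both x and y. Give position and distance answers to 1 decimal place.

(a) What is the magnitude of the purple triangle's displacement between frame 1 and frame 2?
2.5

The purple triangle moved from (6.0, 4.3) to (8.5, 4.5), a distance of √(2.5² + 0.2²) ≈ 2.5.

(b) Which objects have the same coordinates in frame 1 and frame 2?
the brown triangle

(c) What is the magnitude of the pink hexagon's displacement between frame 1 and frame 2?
2.6

The pink hexagon moved from (1.0, 3.9) to (3.2, 2.5), a distance of √(2.2² + 1.4²) ≈ 2.6.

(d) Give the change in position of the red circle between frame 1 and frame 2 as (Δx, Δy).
(0.9, 0.8)

The red circle was at (3.7, 5.5) in frame 1 and (4.6, 6.3) in frame 2.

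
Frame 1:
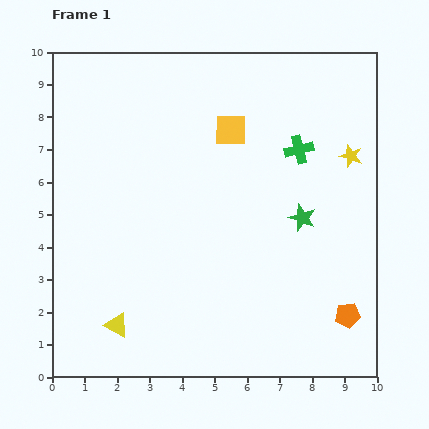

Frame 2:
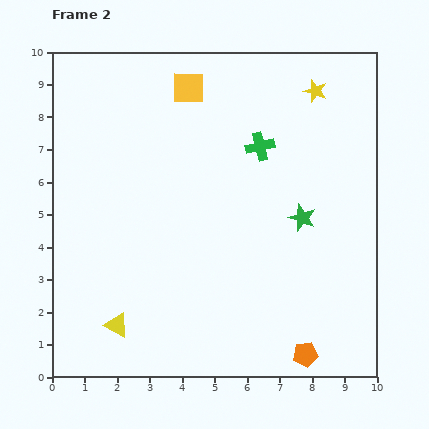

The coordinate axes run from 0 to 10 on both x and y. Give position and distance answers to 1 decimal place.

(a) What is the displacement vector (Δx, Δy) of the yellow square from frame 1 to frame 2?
(-1.3, 1.3)

The yellow square was at (5.5, 7.6) in frame 1 and (4.2, 8.9) in frame 2.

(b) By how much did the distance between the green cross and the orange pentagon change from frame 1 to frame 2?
+1.3

Distance in frame 1: 5.3. Distance in frame 2: 6.6.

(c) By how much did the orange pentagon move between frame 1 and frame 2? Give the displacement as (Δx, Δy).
(-1.3, -1.2)

The orange pentagon was at (9.1, 1.9) in frame 1 and (7.8, 0.7) in frame 2.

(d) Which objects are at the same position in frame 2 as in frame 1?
the yellow triangle, the green star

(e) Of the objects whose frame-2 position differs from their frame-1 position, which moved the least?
the green cross

(moved 1.2)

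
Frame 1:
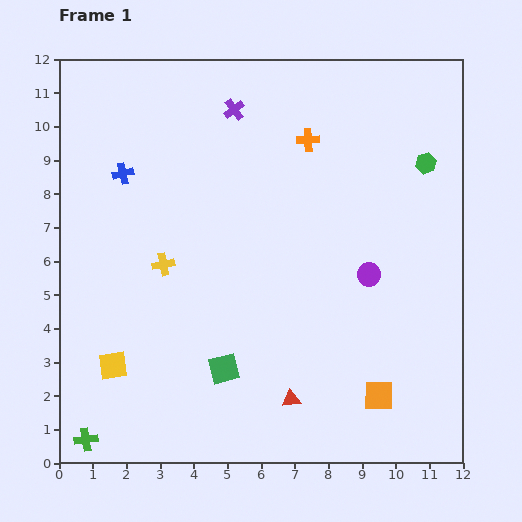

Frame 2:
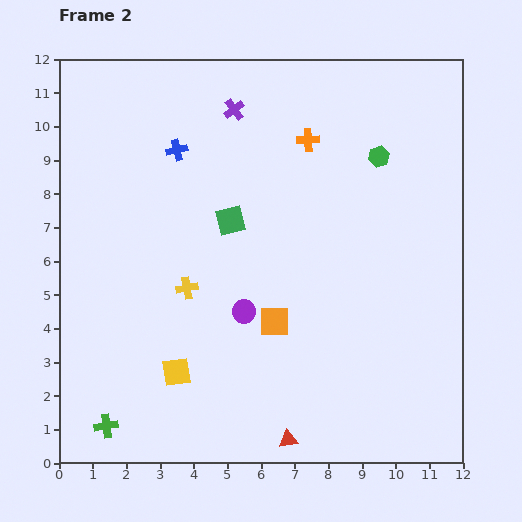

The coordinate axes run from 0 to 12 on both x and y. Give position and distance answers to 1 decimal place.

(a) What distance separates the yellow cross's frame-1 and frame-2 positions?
1.0

The yellow cross moved from (3.1, 5.9) to (3.8, 5.2), a distance of √(0.7² + 0.7²) ≈ 1.0.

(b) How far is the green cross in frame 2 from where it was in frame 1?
0.7

The green cross moved from (0.8, 0.7) to (1.4, 1.1), a distance of √(0.6² + 0.4²) ≈ 0.7.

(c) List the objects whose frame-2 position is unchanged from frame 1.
the purple cross, the orange cross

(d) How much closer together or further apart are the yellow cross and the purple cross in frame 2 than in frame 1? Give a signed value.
+0.4

Distance in frame 1: 5.1. Distance in frame 2: 5.5.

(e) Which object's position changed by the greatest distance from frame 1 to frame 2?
the green square

(moved 4.4; next 3.9)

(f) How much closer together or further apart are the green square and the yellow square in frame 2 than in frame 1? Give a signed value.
+1.5

Distance in frame 1: 3.3. Distance in frame 2: 4.8.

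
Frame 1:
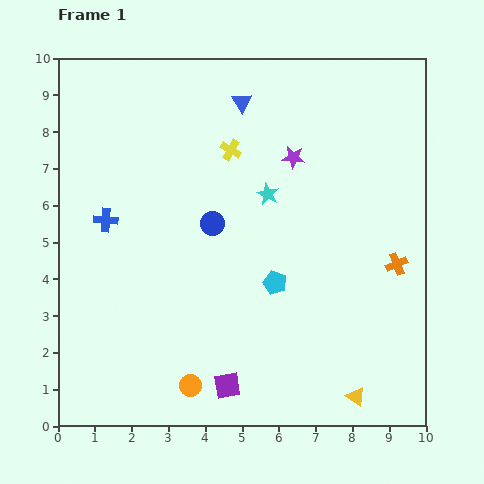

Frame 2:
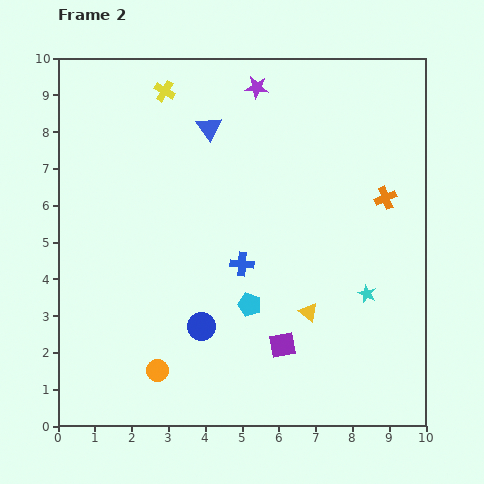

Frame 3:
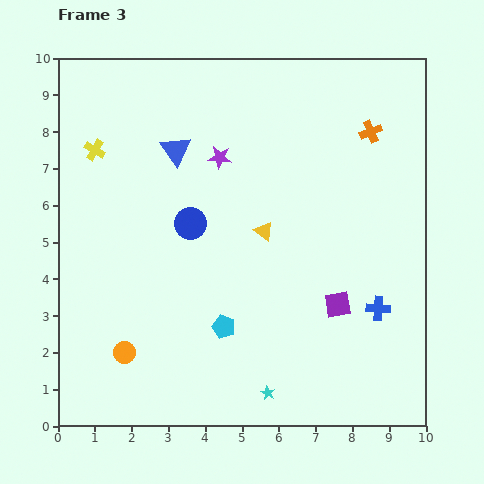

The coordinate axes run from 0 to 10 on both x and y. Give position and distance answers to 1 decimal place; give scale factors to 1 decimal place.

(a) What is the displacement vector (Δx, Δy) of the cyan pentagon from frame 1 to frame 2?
(-0.7, -0.6)

The cyan pentagon was at (5.9, 3.9) in frame 1 and (5.2, 3.3) in frame 2.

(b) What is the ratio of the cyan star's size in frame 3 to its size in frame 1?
0.7×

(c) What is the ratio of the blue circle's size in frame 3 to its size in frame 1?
1.3×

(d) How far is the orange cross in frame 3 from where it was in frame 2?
1.8

The orange cross moved from (8.9, 6.2) to (8.5, 8.0), a distance of √(0.4² + 1.8²) ≈ 1.8.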